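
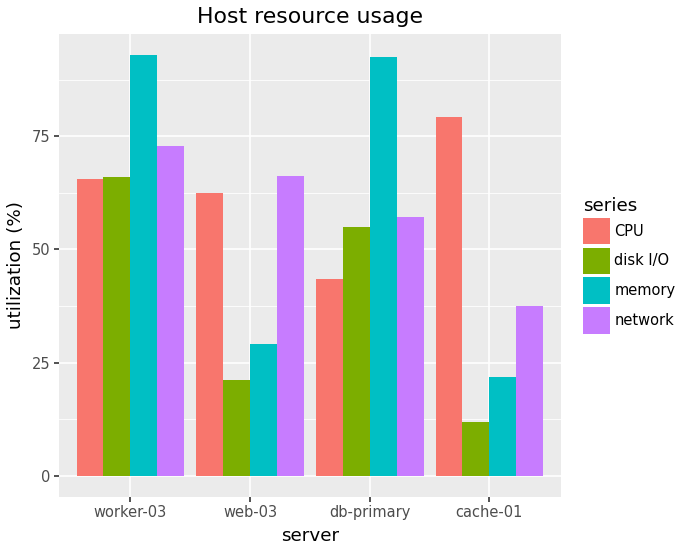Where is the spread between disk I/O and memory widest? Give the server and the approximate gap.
db-primary: disk I/O ≈ 50, memory ≈ 90 → gap ≈ 40. Next-largest (worker-03) is only ≈ 20.

db-primary, ≈ 40 %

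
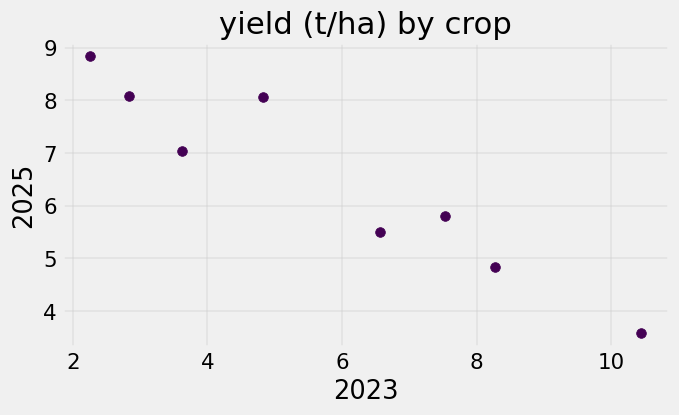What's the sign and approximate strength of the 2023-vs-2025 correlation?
Points are negatively correlated; strong (|r| ≈ 1.0).

negative, strong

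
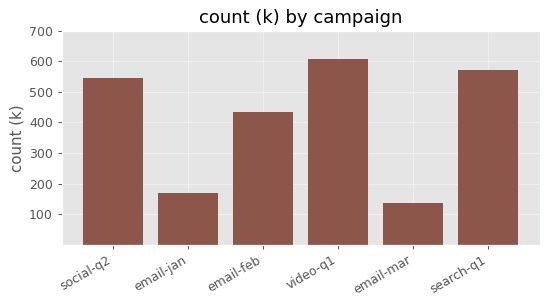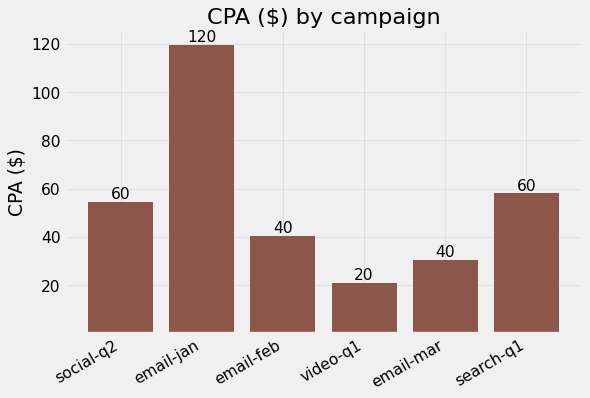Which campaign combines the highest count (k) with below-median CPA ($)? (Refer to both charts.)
video-q1

Chart 2 median CPA ($) ≈ 40; below-median campaigns: email-feb, video-q1, email-mar. Among those, video-q1 has the highest count (k) (≈ 600).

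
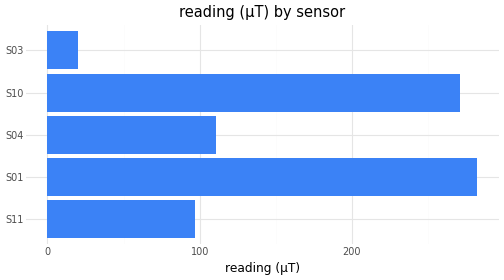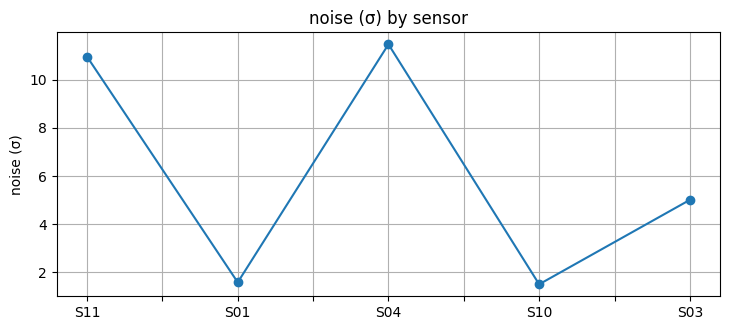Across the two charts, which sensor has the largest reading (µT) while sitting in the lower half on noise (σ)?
Chart 2 median noise (σ) ≈ 6; below-median sensors: S01, S10. Among those, S01 has the highest reading (µT) (≈ 300).

S01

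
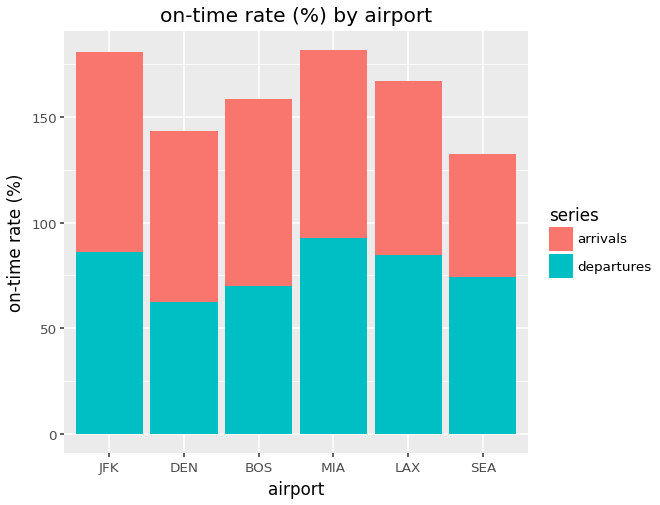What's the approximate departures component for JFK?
≈ 80

departures top ≈ 80, bottom ≈ 0; segment ≈ 80.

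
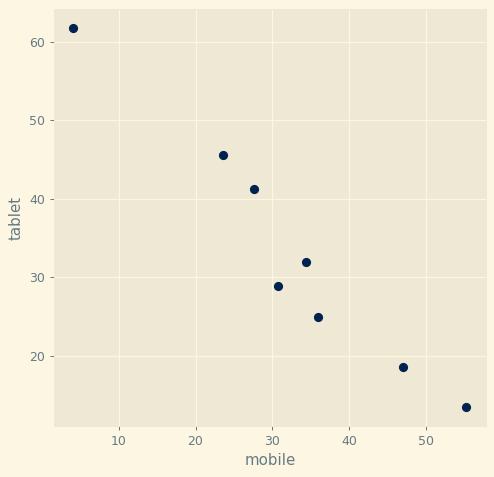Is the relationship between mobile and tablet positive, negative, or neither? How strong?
negative, strong

Points are negatively correlated; strong (|r| ≈ 1.0).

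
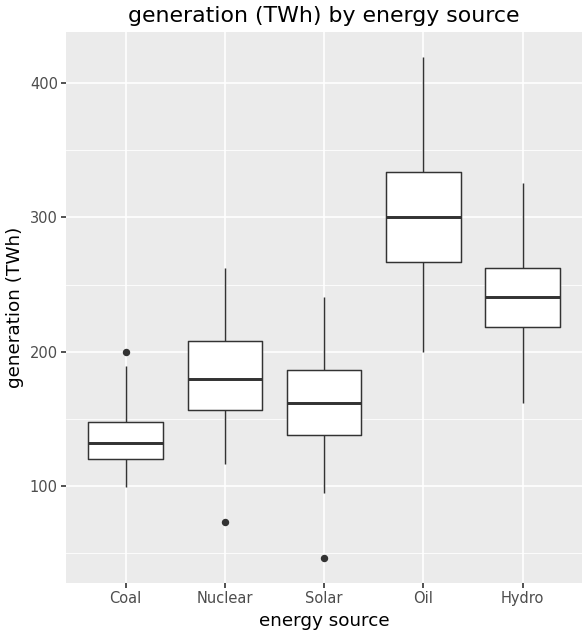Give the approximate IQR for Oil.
≈ 80

Q3 ≈ 340, Q1 ≈ 260; IQR ≈ 80.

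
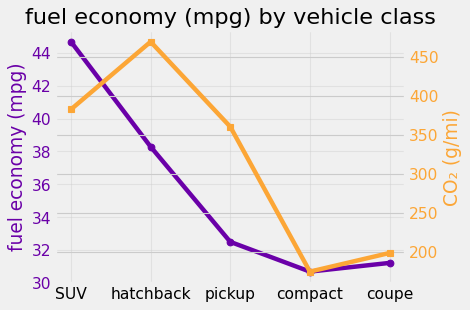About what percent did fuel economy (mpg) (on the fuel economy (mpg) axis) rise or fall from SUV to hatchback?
SUV ≈ 44, hatchback ≈ 38; (38 − 44) / 44 ≈ -13.6%.

≈ -13.6%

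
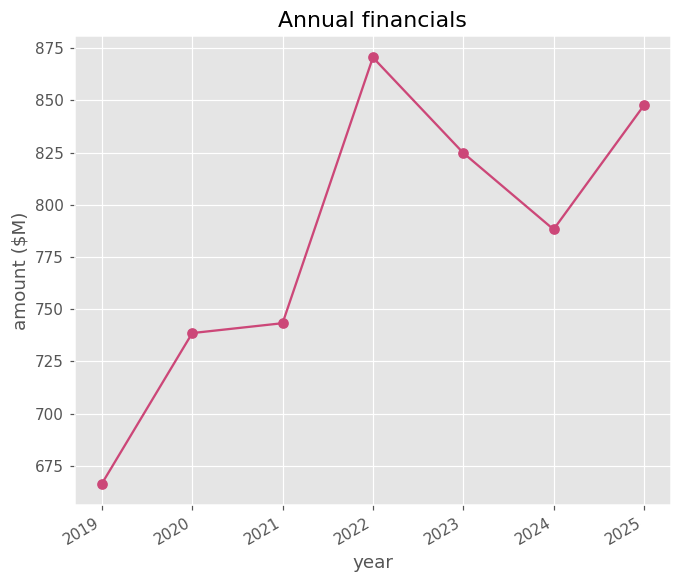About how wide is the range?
≈ 220

Max 2022 ≈ 880, min 2019 ≈ 660; range ≈ 220.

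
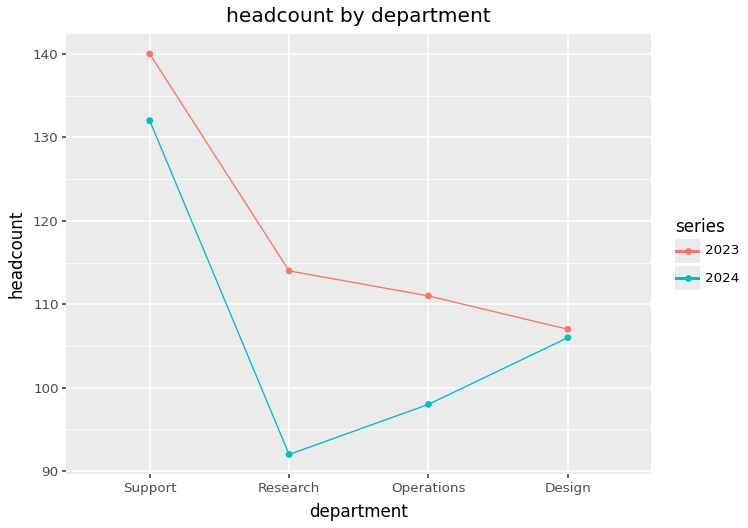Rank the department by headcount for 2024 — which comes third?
Operations

Top 4 for 2024: Support ≈ 130, Design ≈ 105, Operations ≈ 100, Research ≈ 90.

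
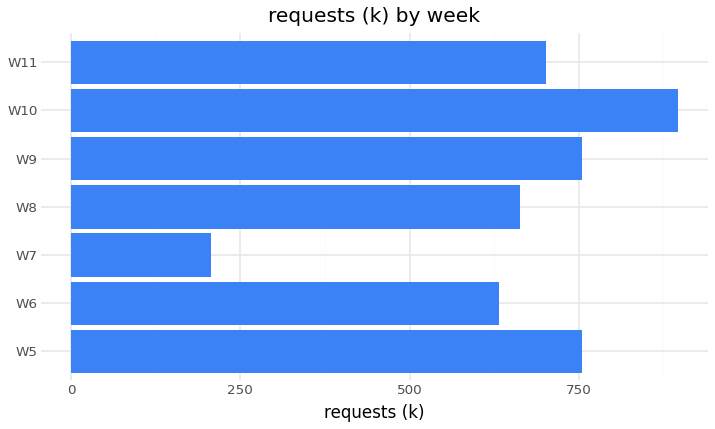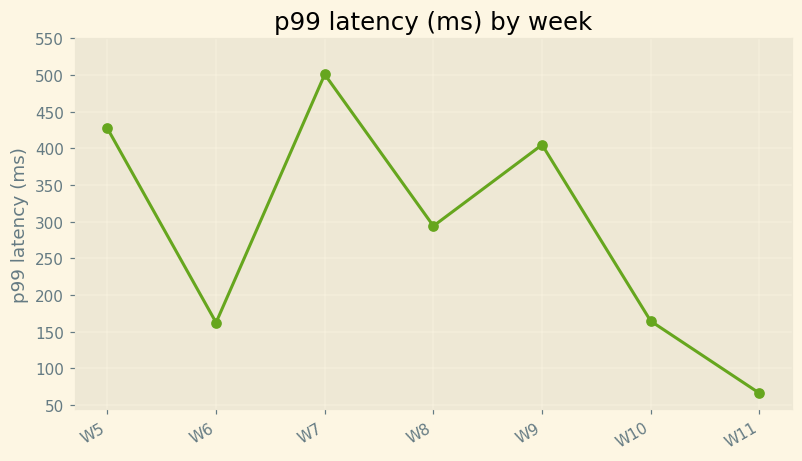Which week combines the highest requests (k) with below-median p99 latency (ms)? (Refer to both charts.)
Chart 2 median p99 latency (ms) ≈ 300; below-median weeks: W6, W10, W11. Among those, W10 has the highest requests (k) (≈ 900).

W10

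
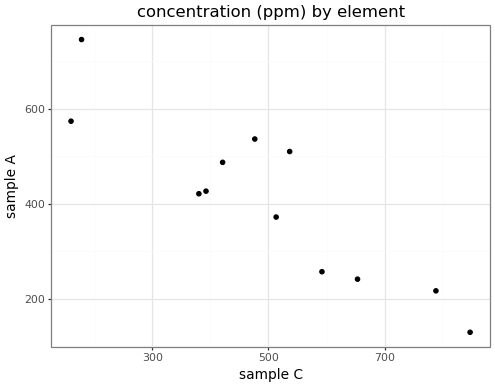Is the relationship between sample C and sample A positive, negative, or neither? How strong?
Points are negatively correlated; strong (|r| ≈ 0.9).

negative, strong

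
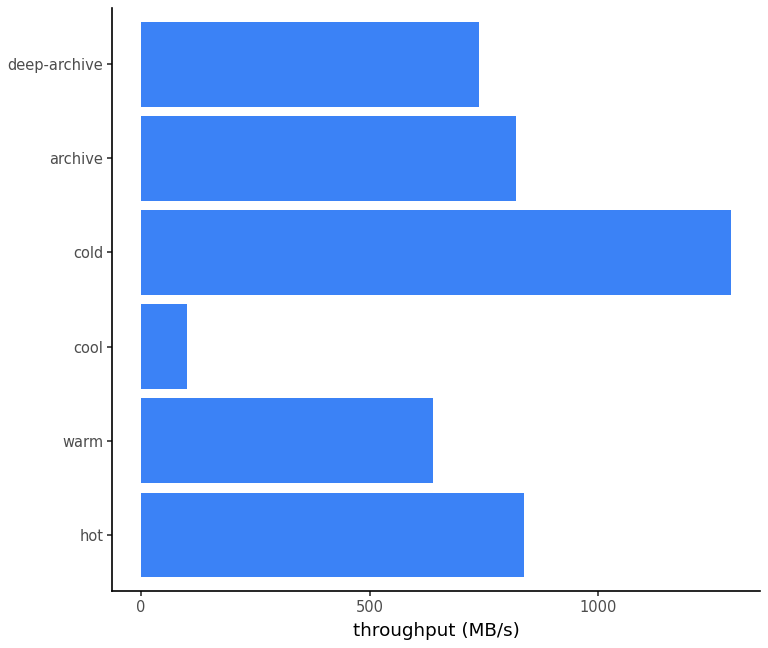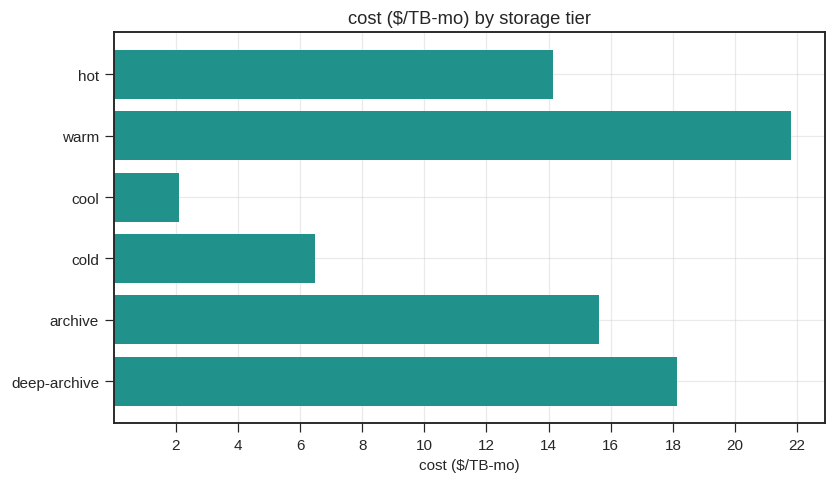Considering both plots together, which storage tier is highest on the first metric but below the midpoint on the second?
Chart 2 median cost ($/TB-mo) ≈ 14; below-median storage tiers: hot, cool, cold. Among those, cold has the highest throughput (MB/s) (≈ 1200).

cold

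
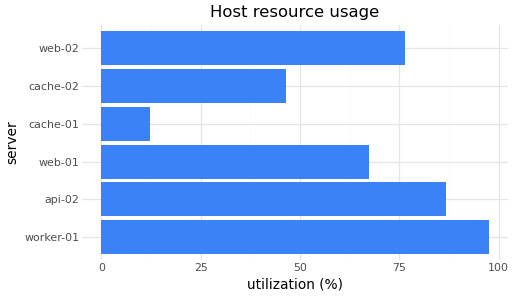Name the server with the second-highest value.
api-02

Top 3: worker-01 ≈ 100, api-02 ≈ 90, web-02 ≈ 80.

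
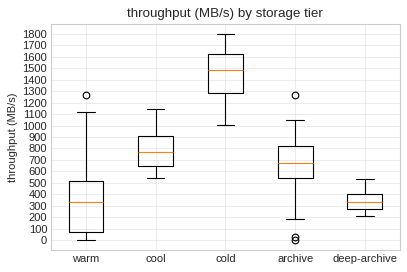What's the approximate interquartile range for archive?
Q3 ≈ 800, Q1 ≈ 500; IQR ≈ 300.

≈ 300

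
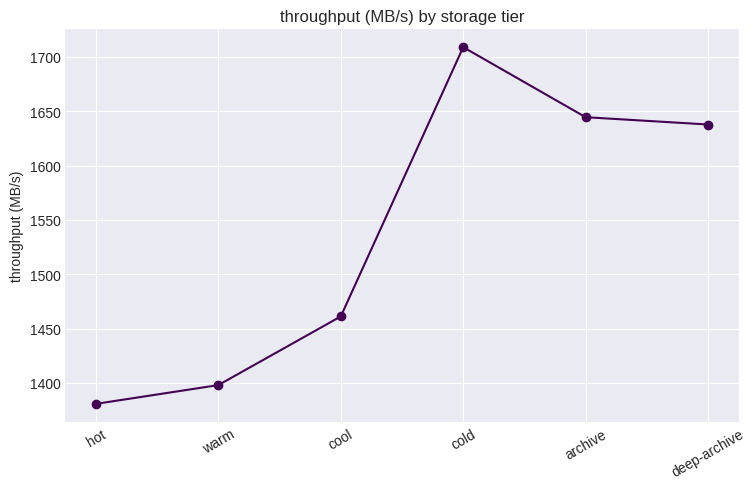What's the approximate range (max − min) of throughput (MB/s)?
Max cold ≈ 1700, min hot ≈ 1400; range ≈ 300.

≈ 300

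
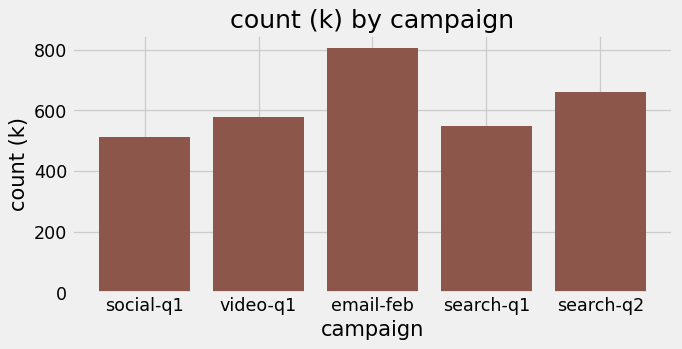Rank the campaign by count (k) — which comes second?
Top 3: email-feb ≈ 800, search-q2 ≈ 700, video-q1 ≈ 600.

search-q2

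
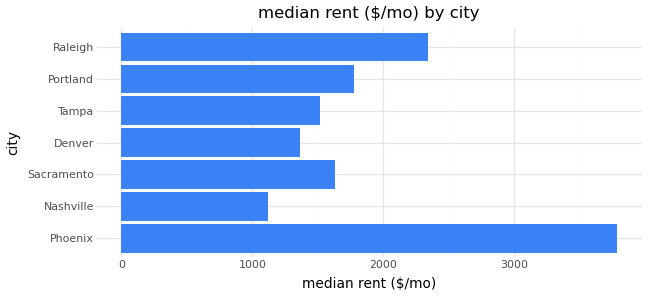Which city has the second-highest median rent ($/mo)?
Top 3: Phoenix ≈ 4000, Raleigh ≈ 2500, Portland ≈ 2000.

Raleigh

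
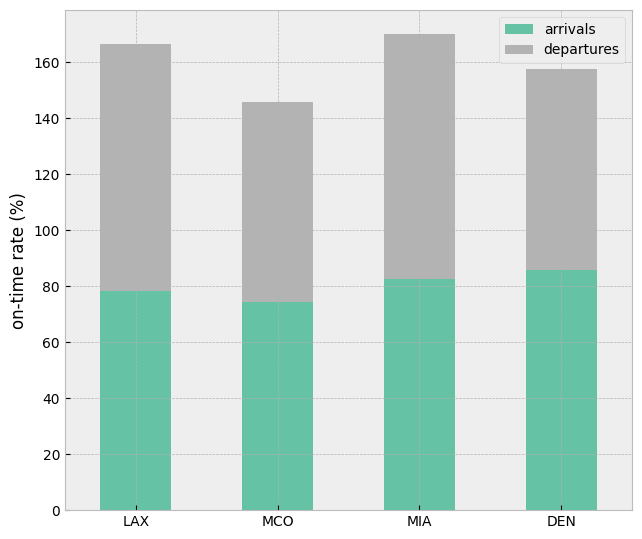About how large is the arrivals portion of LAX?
arrivals top ≈ 80, bottom ≈ 0; segment ≈ 80.

≈ 80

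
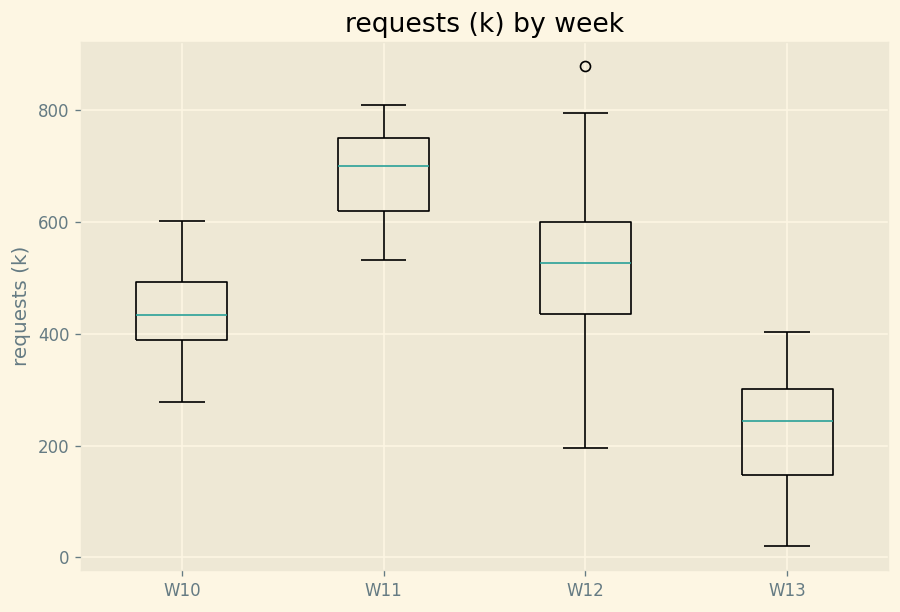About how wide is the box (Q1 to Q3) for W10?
Q3 ≈ 500, Q1 ≈ 400; IQR ≈ 100.

≈ 100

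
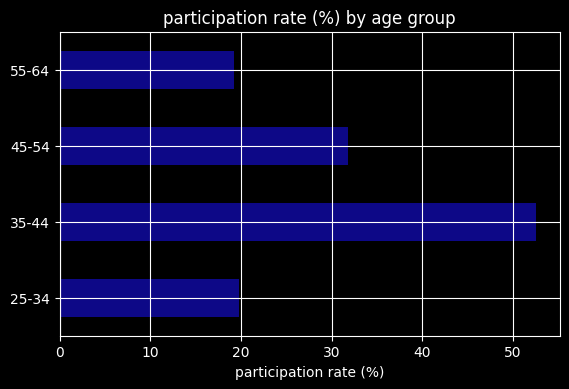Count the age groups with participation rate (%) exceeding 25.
2

Above 25: 35-44, 45-54.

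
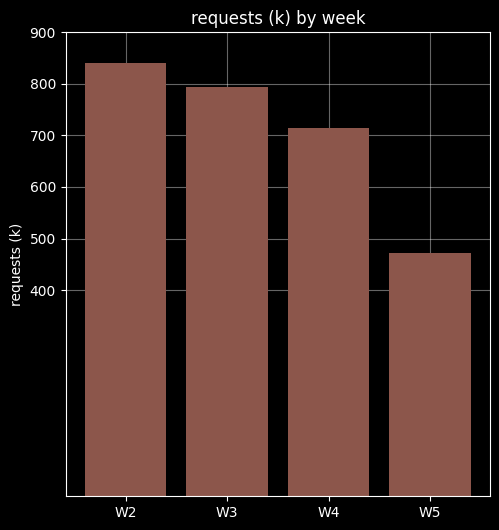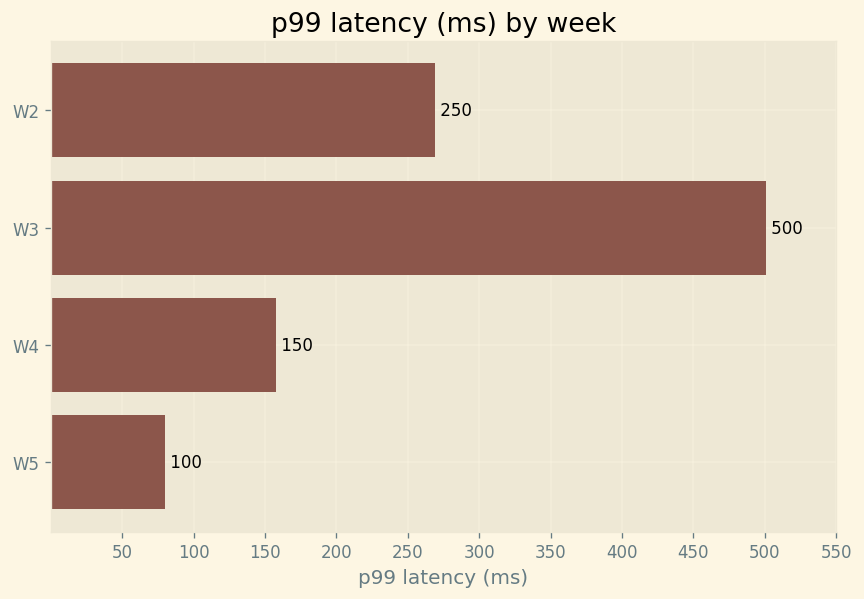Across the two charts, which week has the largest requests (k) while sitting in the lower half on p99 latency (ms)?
W4

Chart 2 median p99 latency (ms) ≈ 200; below-median weeks: W4, W5. Among those, W4 has the highest requests (k) (≈ 700).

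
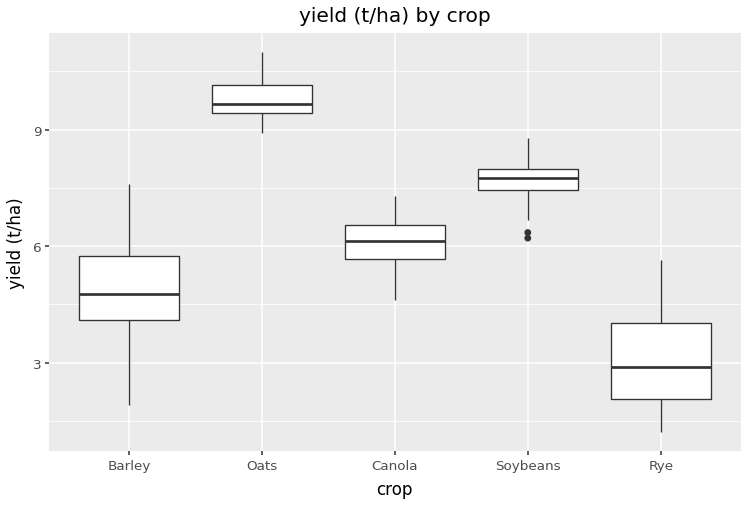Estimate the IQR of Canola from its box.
Q3 ≈ 7, Q1 ≈ 6; IQR ≈ 1.

≈ 1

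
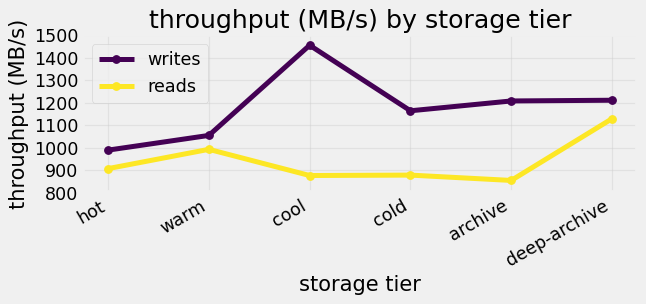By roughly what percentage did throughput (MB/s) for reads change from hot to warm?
hot ≈ 900, warm ≈ 1000; (1000 − 900) / 900 ≈ +11.1%.

≈ +11.1%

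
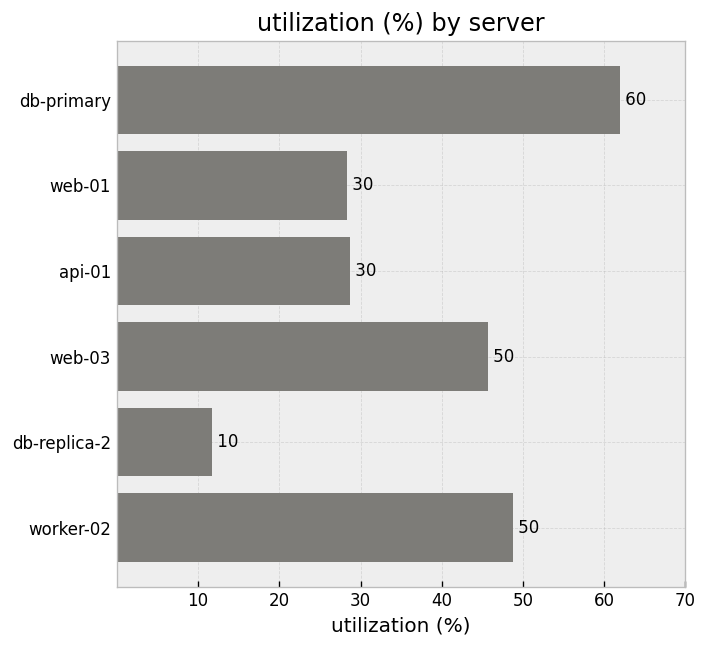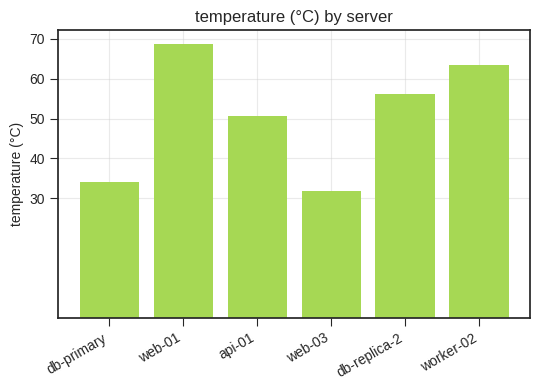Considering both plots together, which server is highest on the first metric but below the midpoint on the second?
Chart 2 median temperature (°C) ≈ 50; below-median servers: db-primary, api-01, web-03. Among those, db-primary has the highest utilization (%) (≈ 60).

db-primary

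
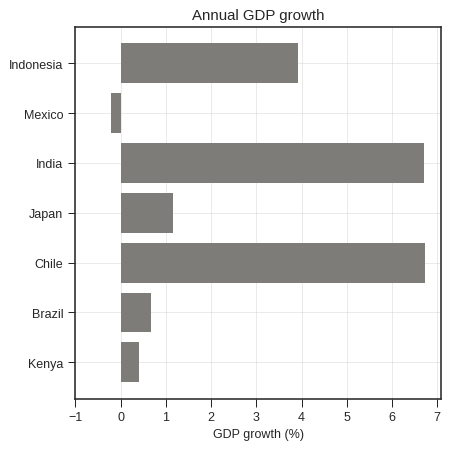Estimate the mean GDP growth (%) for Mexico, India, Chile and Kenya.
(0 + 7 + 7 + 0) / 4 ≈ 4.

≈ 4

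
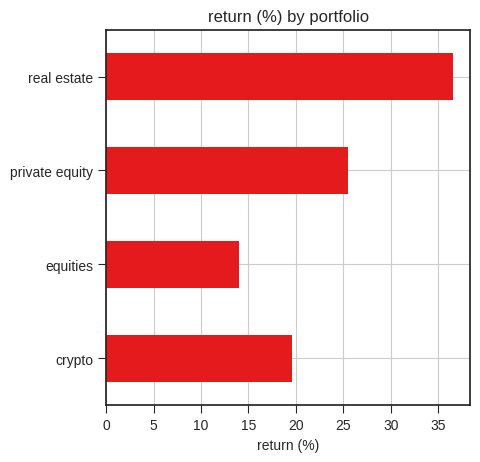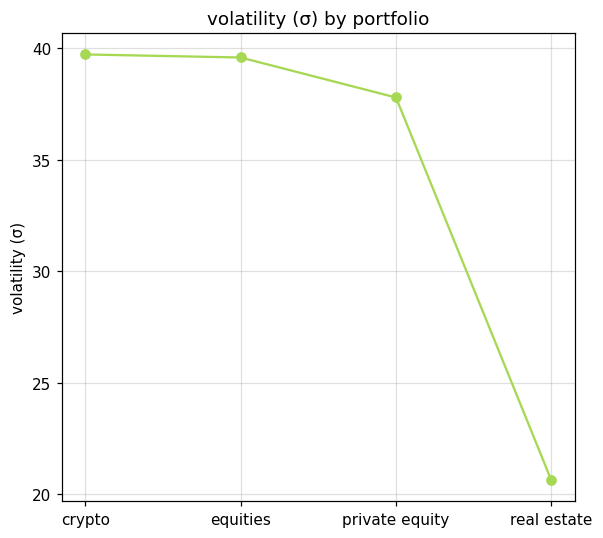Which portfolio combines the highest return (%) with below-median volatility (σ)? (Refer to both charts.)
real estate

Chart 2 median volatility (σ) ≈ 40; below-median portfolios: private equity, real estate. Among those, real estate has the highest return (%) (≈ 35).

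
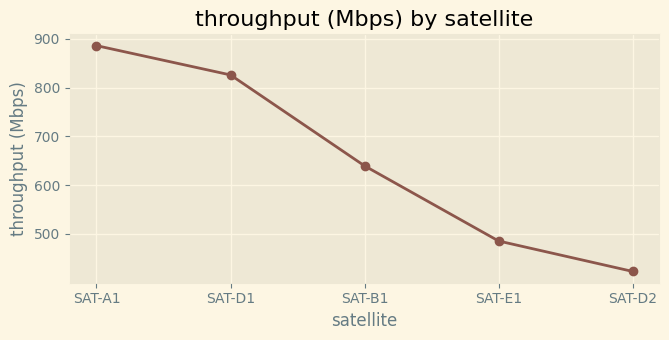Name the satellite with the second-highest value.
Top 3: SAT-A1 ≈ 900, SAT-D1 ≈ 850, SAT-B1 ≈ 650.

SAT-D1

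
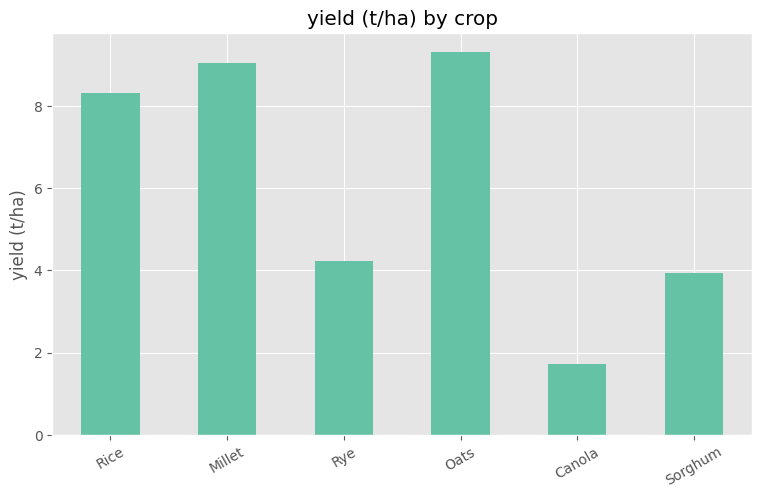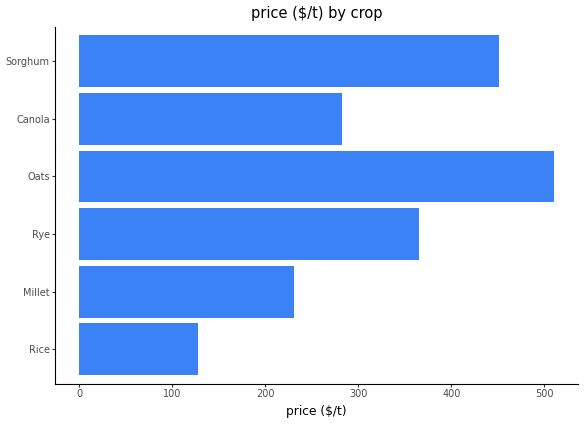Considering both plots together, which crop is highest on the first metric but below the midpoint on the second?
Chart 2 median price ($/t) ≈ 300; below-median crops: Rice, Millet, Canola. Among those, Millet has the highest yield (t/ha) (≈ 9).

Millet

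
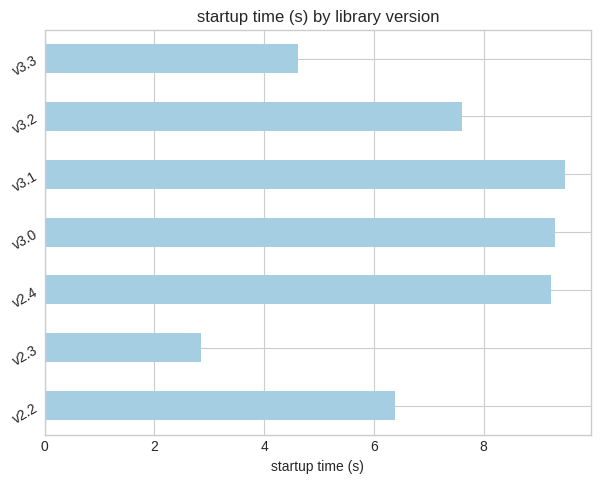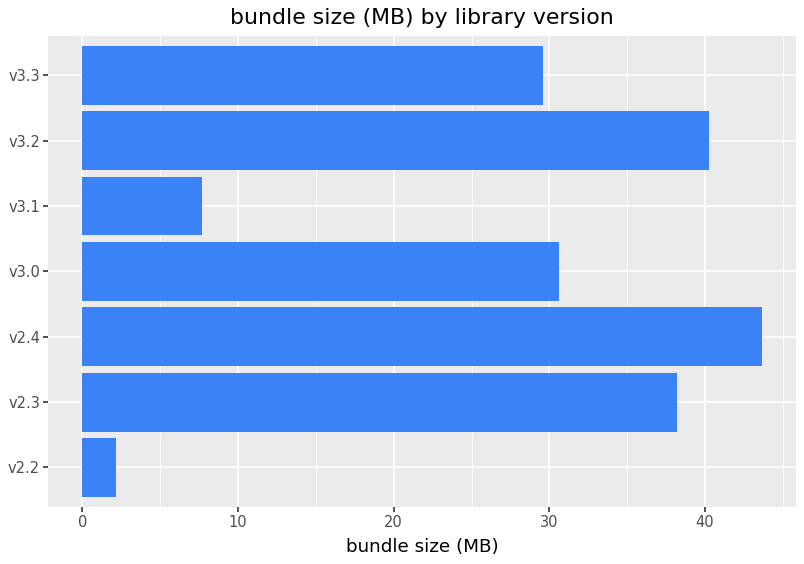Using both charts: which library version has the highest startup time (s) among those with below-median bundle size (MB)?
v3.1

Chart 2 median bundle size (MB) ≈ 30; below-median library versions: v2.2, v3.1, v3.3. Among those, v3.1 has the highest startup time (s) (≈ 9).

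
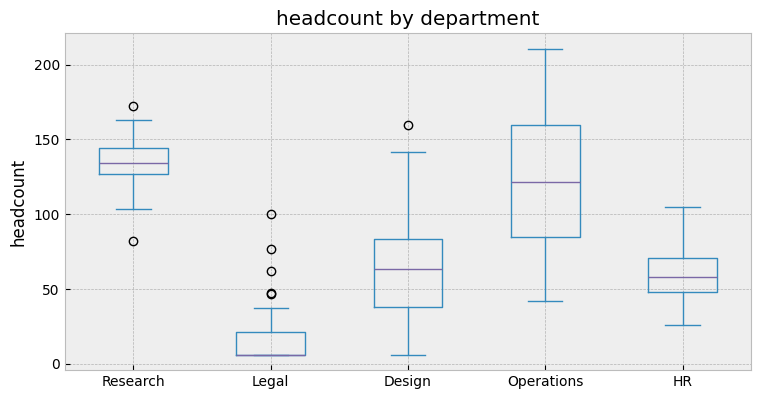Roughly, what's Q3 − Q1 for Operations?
≈ 70

Q3 ≈ 160, Q1 ≈ 90; IQR ≈ 70.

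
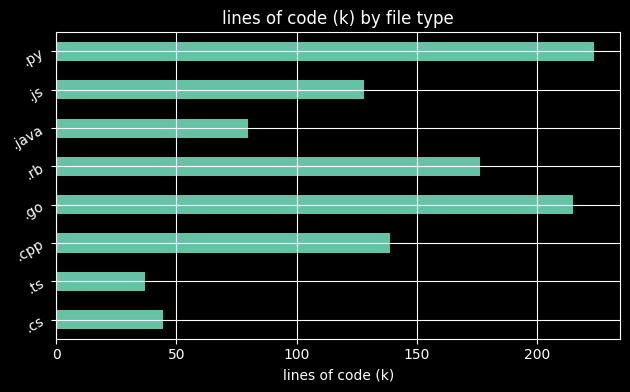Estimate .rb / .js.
≈ 1.5×

.rb ≈ 180, .js ≈ 120; 180/120 ≈ 1.5.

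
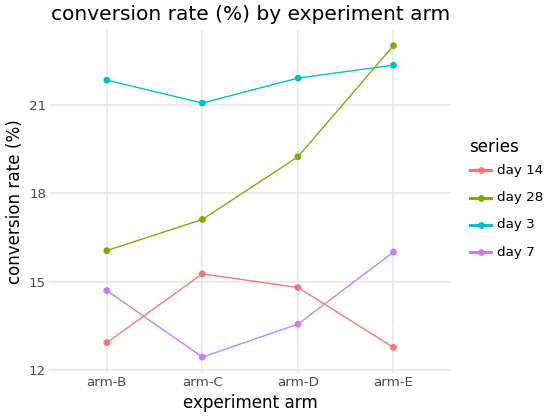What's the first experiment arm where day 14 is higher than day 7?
arm-B: day 14 ≈ 13 vs day 7 ≈ 15 (not yet); arm-C: day 14 ≈ 15 vs day 7 ≈ 12 (first crossover).

arm-C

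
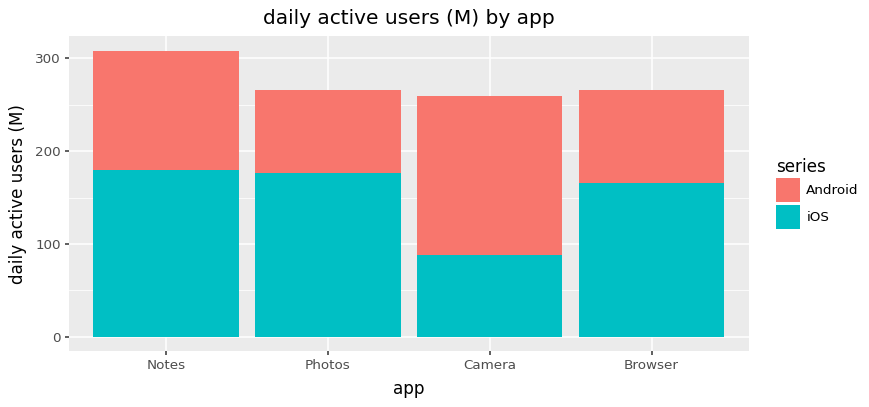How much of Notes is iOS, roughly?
iOS top ≈ 200, bottom ≈ 0; segment ≈ 200.

≈ 200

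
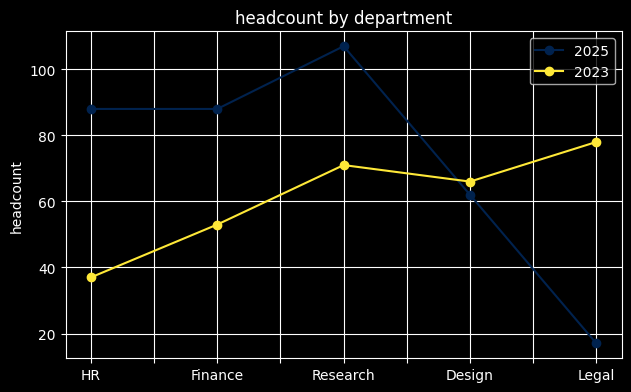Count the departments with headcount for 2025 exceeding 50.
Above 50: HR, Finance, Research, Design.

4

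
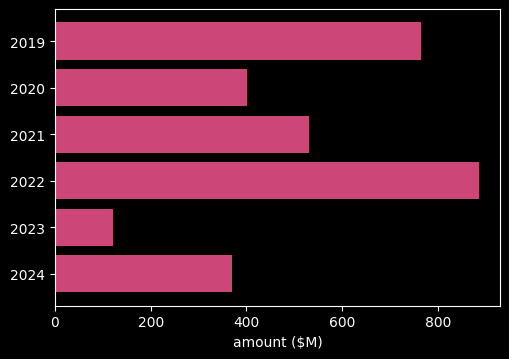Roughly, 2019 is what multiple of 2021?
2019 ≈ 800, 2021 ≈ 500; 800/500 ≈ 1.6.

≈ 1.6×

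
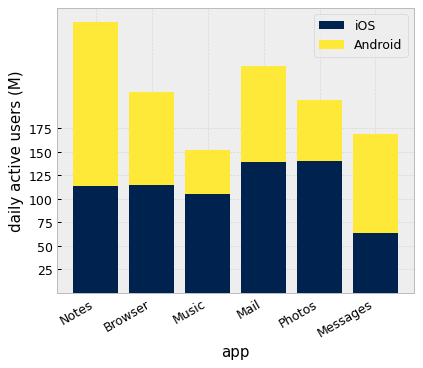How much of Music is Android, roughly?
≈ 50

Android top ≈ 150, bottom ≈ 100; segment ≈ 50.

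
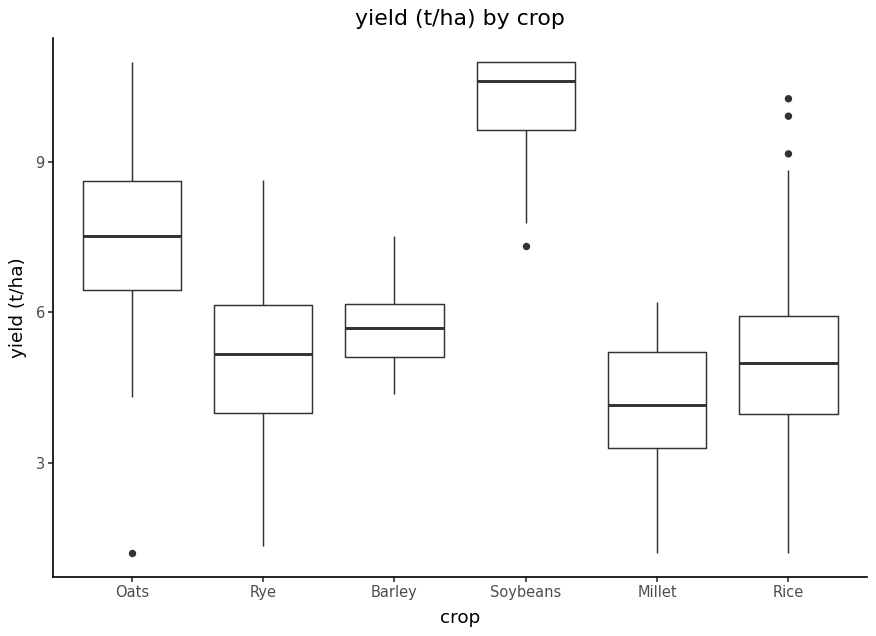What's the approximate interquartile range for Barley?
≈ 1

Q3 ≈ 6, Q1 ≈ 5; IQR ≈ 1.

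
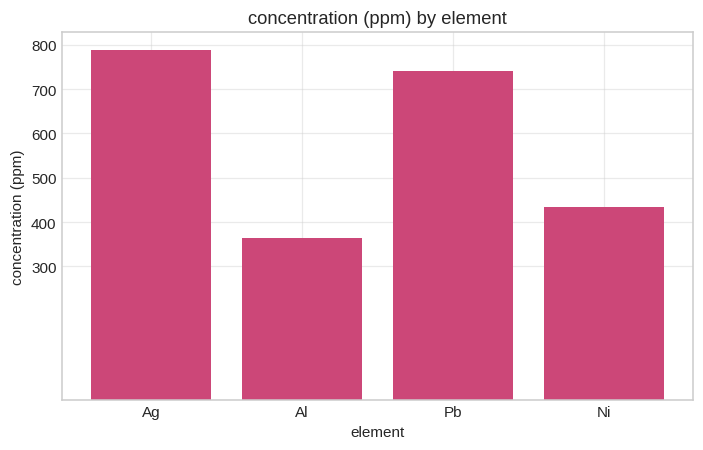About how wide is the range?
≈ 400

Max Ag ≈ 800, min Al ≈ 400; range ≈ 400.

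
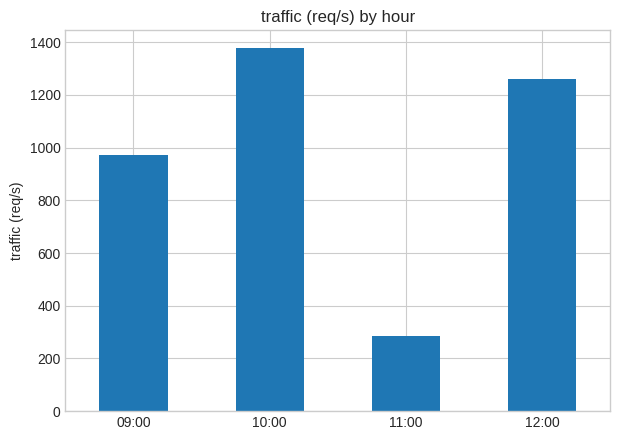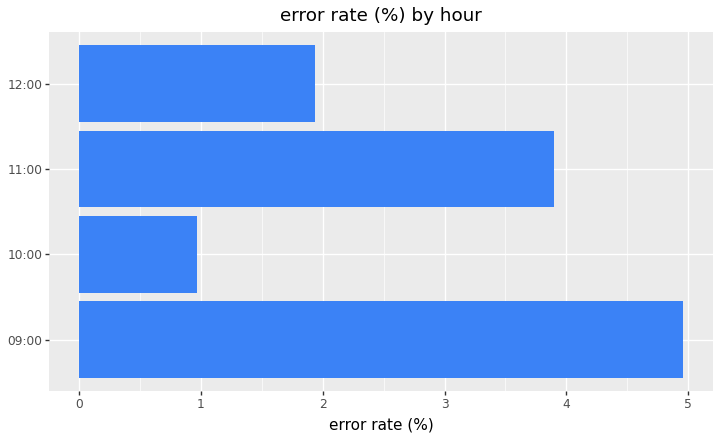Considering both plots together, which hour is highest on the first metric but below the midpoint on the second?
10:00

Chart 2 median error rate (%) ≈ 3; below-median hours: 10:00, 12:00. Among those, 10:00 has the highest traffic (req/s) (≈ 1400).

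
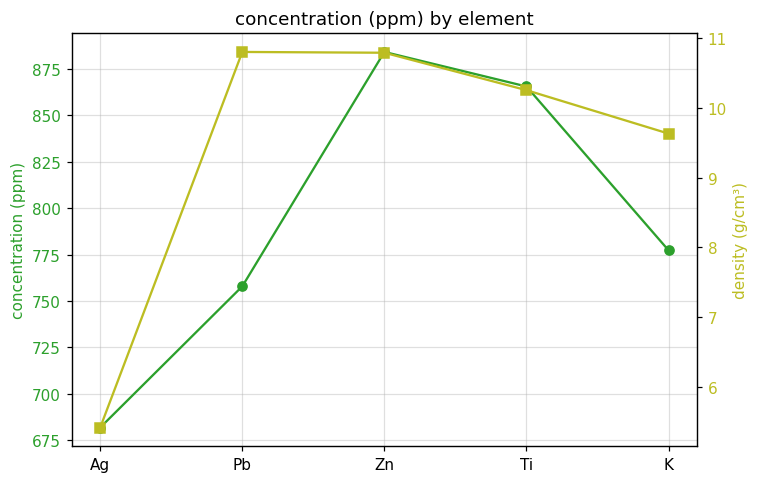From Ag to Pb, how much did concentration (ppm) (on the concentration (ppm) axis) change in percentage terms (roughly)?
≈ +11.8%

Ag ≈ 680, Pb ≈ 760; (760 − 680) / 680 ≈ +11.8%.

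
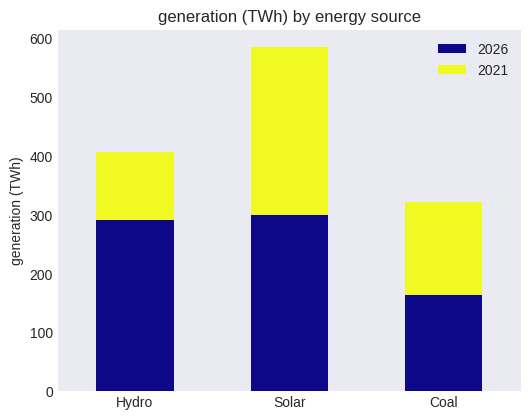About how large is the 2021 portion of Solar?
≈ 300

2021 top ≈ 600, bottom ≈ 300; segment ≈ 300.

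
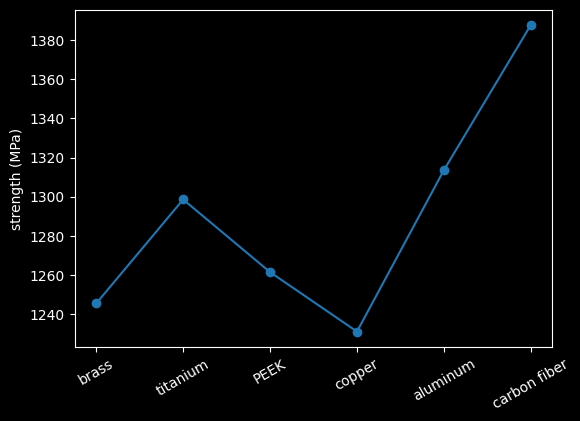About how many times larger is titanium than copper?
titanium ≈ 1300, copper ≈ 1240; 1300/1240 ≈ 1.05.

≈ 1.05×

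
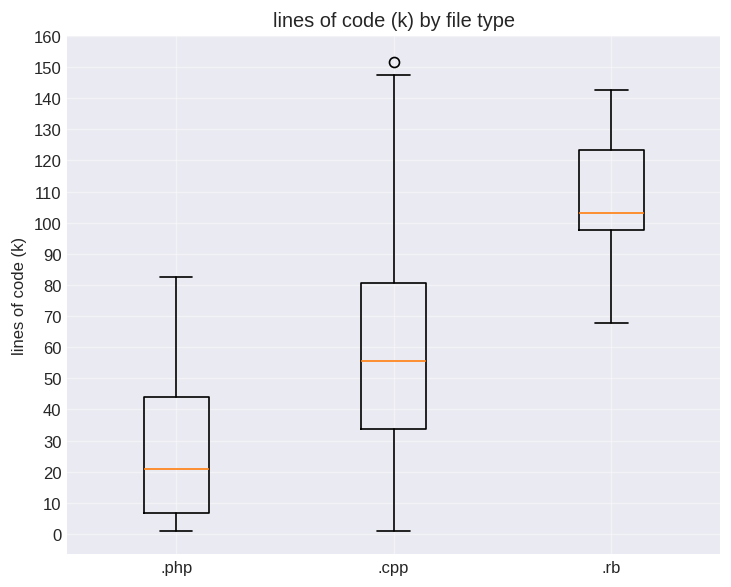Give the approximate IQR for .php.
≈ 30

Q3 ≈ 40, Q1 ≈ 10; IQR ≈ 30.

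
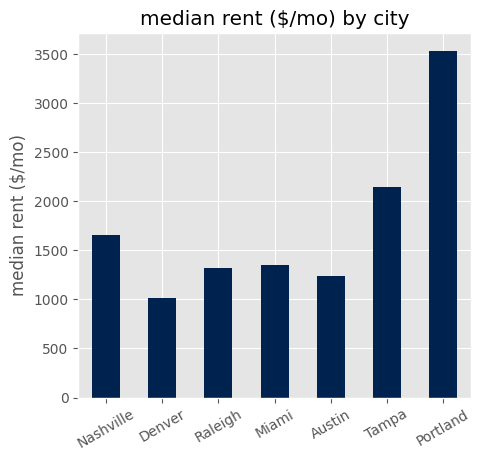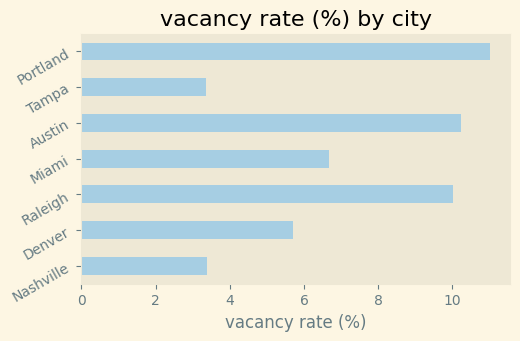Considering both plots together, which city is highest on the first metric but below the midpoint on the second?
Chart 2 median vacancy rate (%) ≈ 6; below-median cities: Nashville, Denver, Tampa. Among those, Tampa has the highest median rent ($/mo) (≈ 2000).

Tampa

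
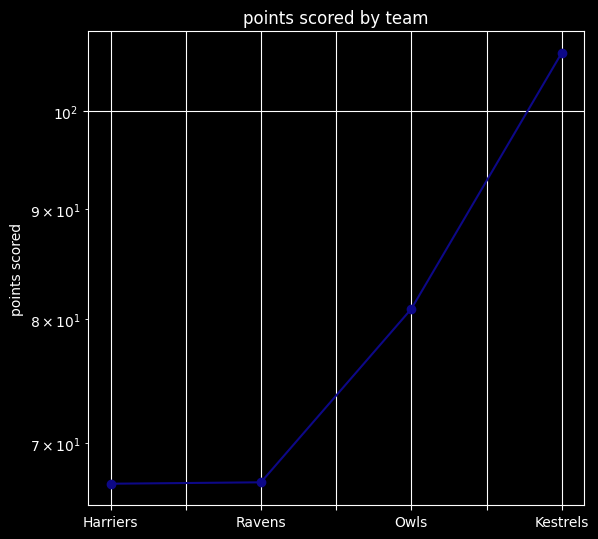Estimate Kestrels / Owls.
≈ 1.31×

Kestrels ≈ 105, Owls ≈ 80; 105/80 ≈ 1.31.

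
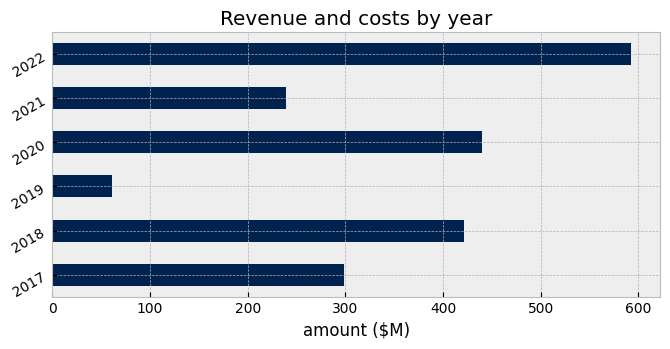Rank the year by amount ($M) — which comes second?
2020

Top 3: 2022 ≈ 600, 2020 ≈ 450, 2018 ≈ 400.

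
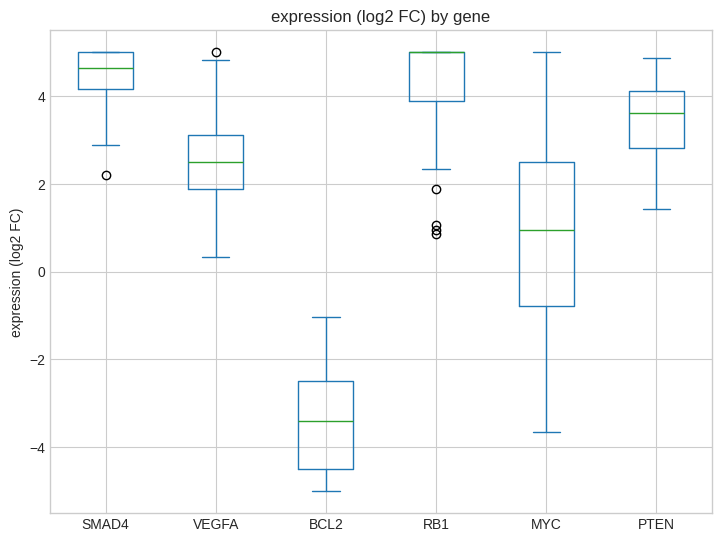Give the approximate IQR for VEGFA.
Q3 ≈ 3, Q1 ≈ 2; IQR ≈ 1.

≈ 1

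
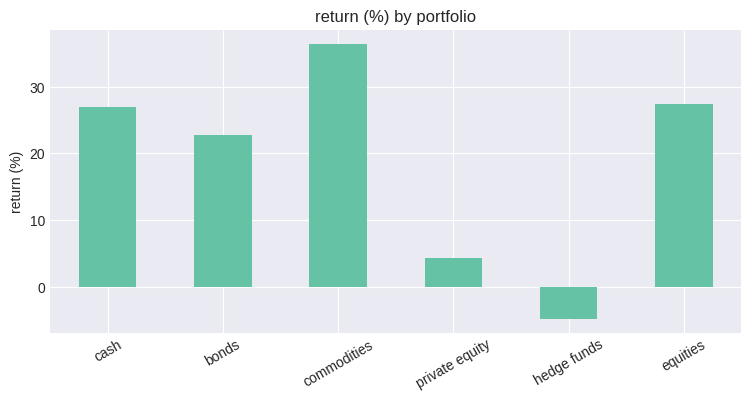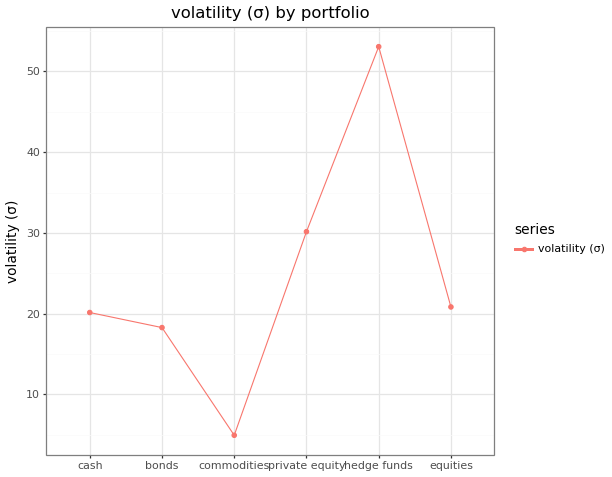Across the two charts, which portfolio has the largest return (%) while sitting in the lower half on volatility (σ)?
commodities

Chart 2 median volatility (σ) ≈ 20; below-median portfolios: cash, bonds, commodities. Among those, commodities has the highest return (%) (≈ 35).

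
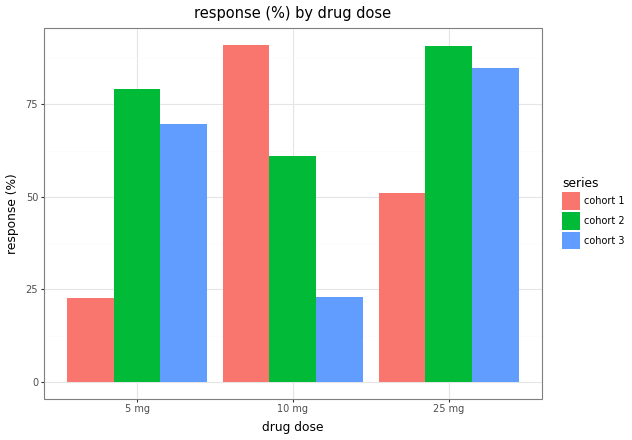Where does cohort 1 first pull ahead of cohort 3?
10 mg

5 mg: cohort 1 ≈ 20 vs cohort 3 ≈ 70 (not yet); 10 mg: cohort 1 ≈ 90 vs cohort 3 ≈ 20 (first crossover).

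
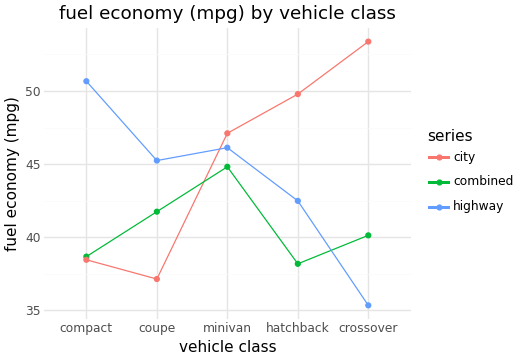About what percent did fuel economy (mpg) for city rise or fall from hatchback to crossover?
≈ +8%

hatchback ≈ 50, crossover ≈ 54; (54 − 50) / 50 ≈ +8%.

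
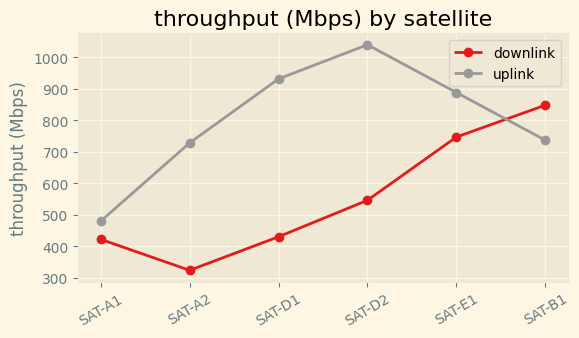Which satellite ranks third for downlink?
Top 4 for downlink: SAT-B1 ≈ 800, SAT-E1 ≈ 700, SAT-D2 ≈ 500, SAT-D1 ≈ 400.

SAT-D2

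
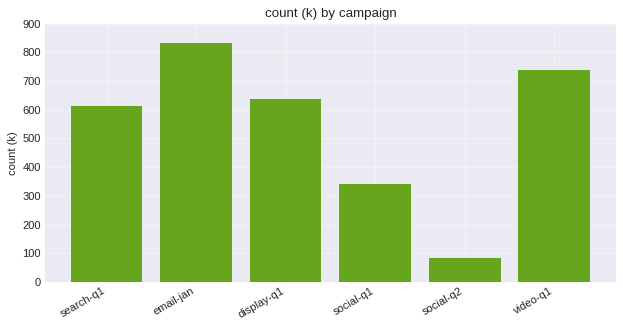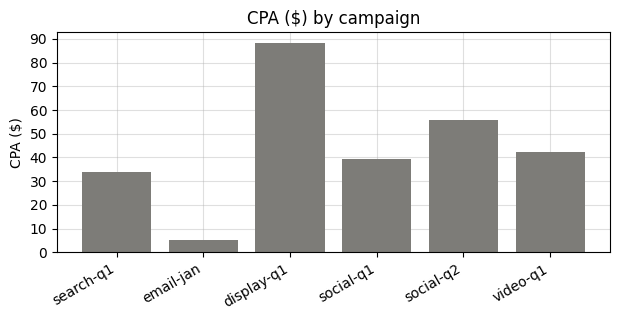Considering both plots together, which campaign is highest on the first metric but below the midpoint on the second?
Chart 2 median CPA ($) ≈ 40; below-median campaigns: search-q1, email-jan, social-q1. Among those, email-jan has the highest count (k) (≈ 800).

email-jan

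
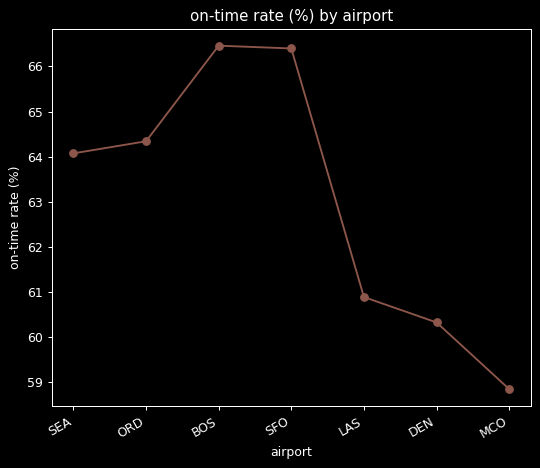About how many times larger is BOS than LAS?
≈ 1.08×

BOS ≈ 66, LAS ≈ 61; 66/61 ≈ 1.08.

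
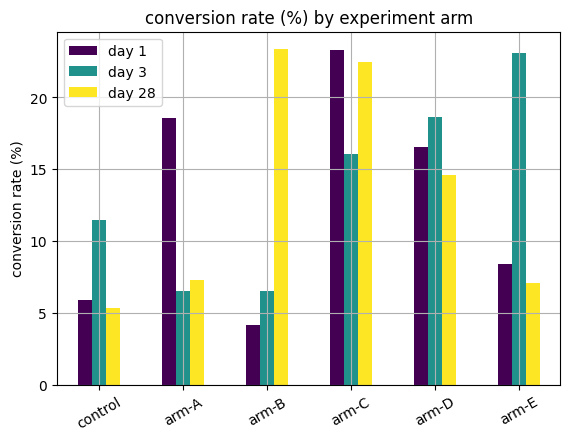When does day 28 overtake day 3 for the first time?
control: day 28 ≈ 6 vs day 3 ≈ 12 (not yet); arm-A: day 28 ≈ 8 vs day 3 ≈ 6 (first crossover).

arm-A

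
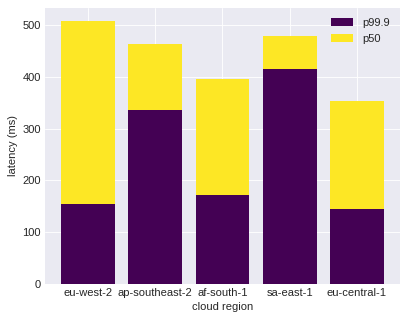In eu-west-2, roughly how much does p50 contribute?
p50 top ≈ 500, bottom ≈ 150; segment ≈ 350.

≈ 350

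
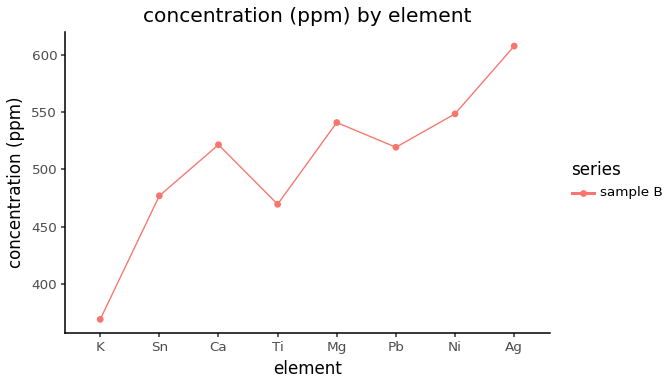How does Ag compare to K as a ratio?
≈ 1.67×

Ag ≈ 600, K ≈ 360; 600/360 ≈ 1.67.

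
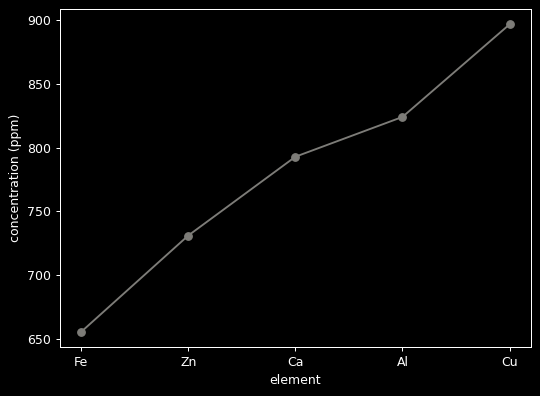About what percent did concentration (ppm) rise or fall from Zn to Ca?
≈ +10.3%

Zn ≈ 725, Ca ≈ 800; (800 − 725) / 725 ≈ +10.3%.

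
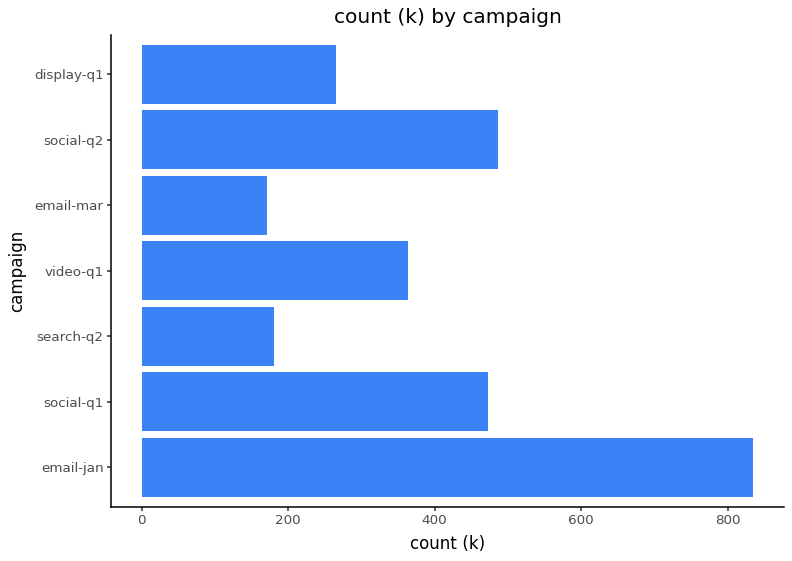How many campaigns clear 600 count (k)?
Above 600: email-jan.

1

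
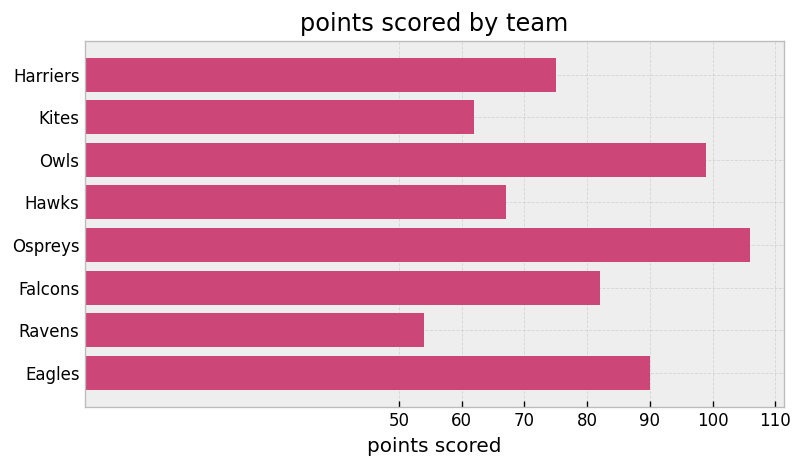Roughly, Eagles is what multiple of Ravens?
≈ 1.8×

Eagles ≈ 90, Ravens ≈ 50; 90/50 ≈ 1.8.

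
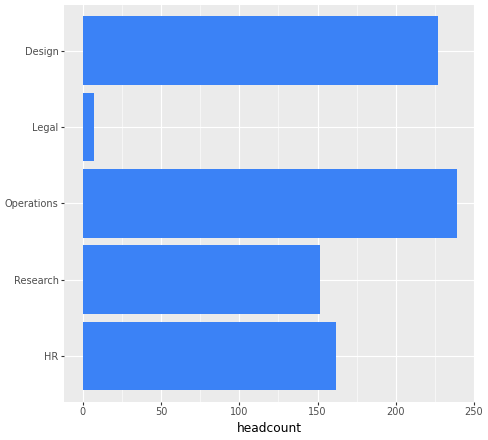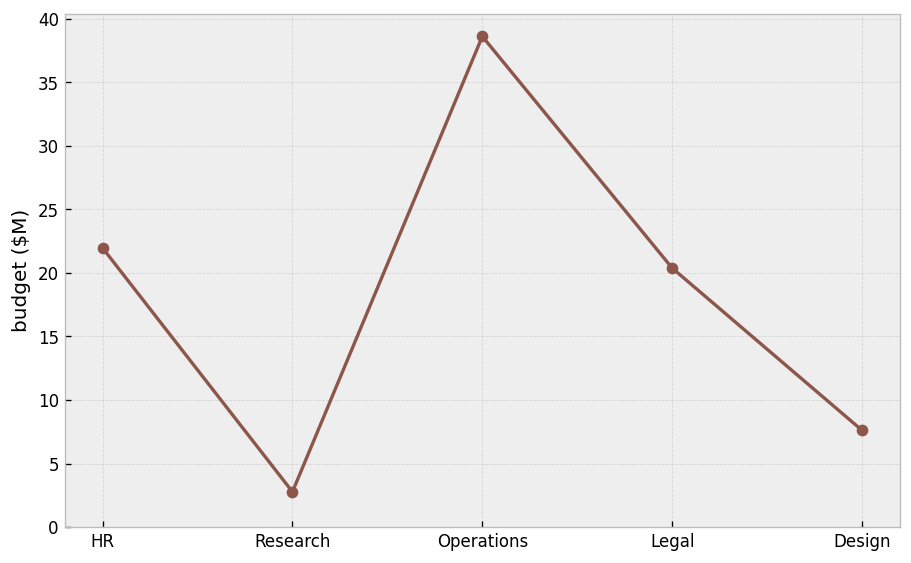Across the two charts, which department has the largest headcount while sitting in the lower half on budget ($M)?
Chart 2 median budget ($M) ≈ 20; below-median departments: Research, Design. Among those, Design has the highest headcount (≈ 225).

Design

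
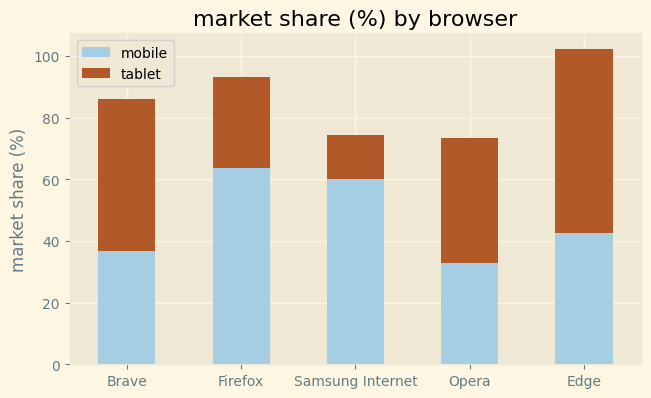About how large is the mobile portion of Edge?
≈ 40

mobile top ≈ 40, bottom ≈ 0; segment ≈ 40.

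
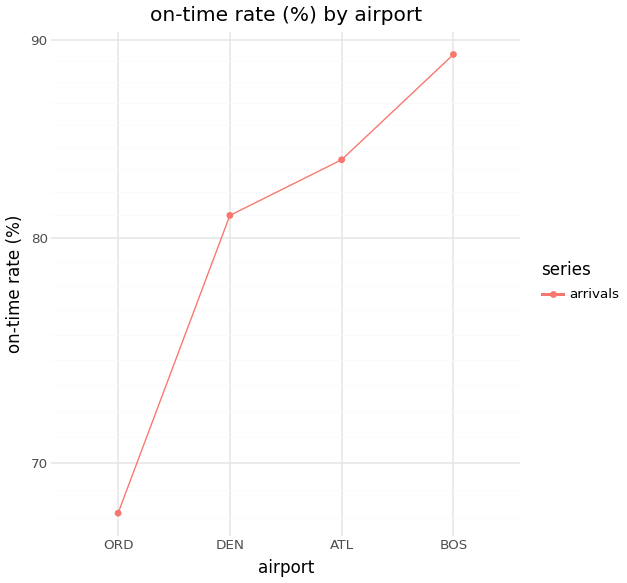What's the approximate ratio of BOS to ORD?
≈ 1.32×

BOS ≈ 90, ORD ≈ 68; 90/68 ≈ 1.32.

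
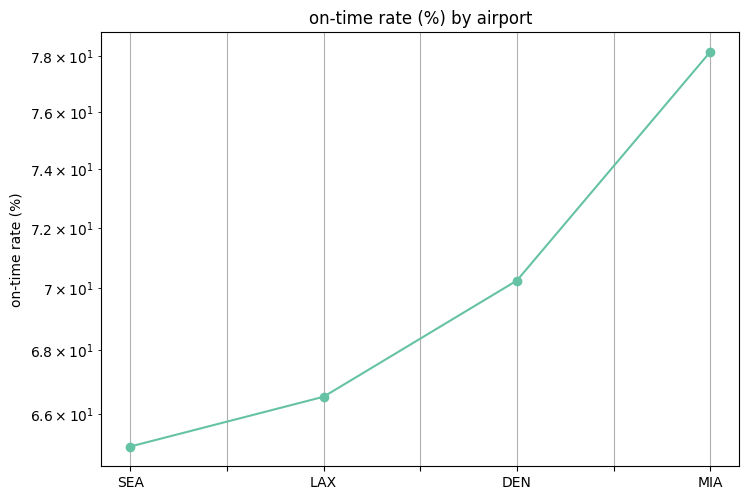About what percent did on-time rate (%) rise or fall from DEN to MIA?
DEN ≈ 70, MIA ≈ 78; (78 − 70) / 70 ≈ +11.4%.

≈ +11.4%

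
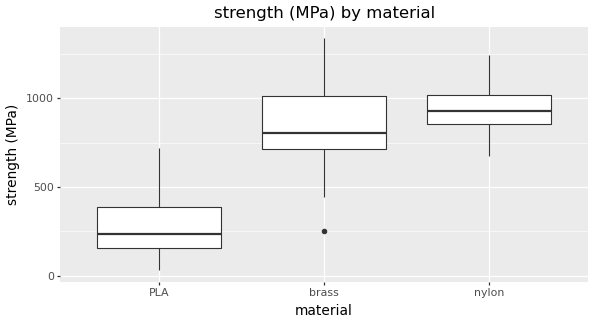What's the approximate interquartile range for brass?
≈ 300

Q3 ≈ 1000, Q1 ≈ 700; IQR ≈ 300.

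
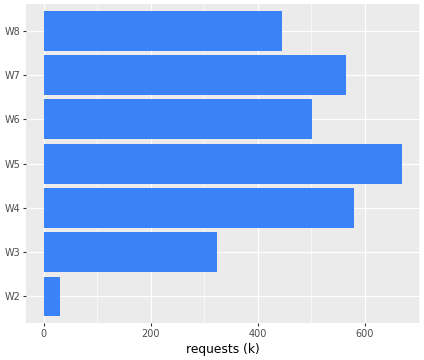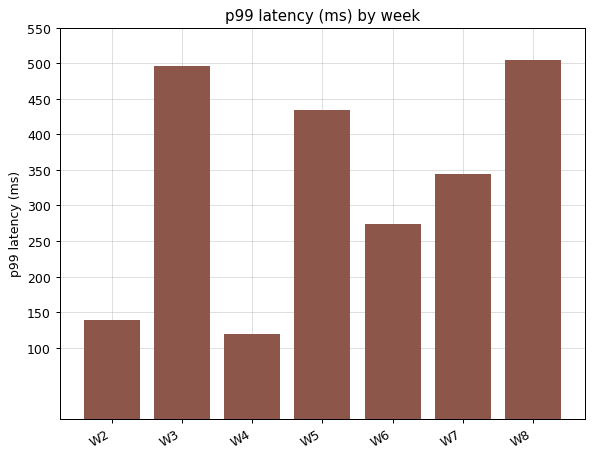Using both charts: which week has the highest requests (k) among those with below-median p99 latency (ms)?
W4

Chart 2 median p99 latency (ms) ≈ 350; below-median weeks: W2, W4, W6. Among those, W4 has the highest requests (k) (≈ 600).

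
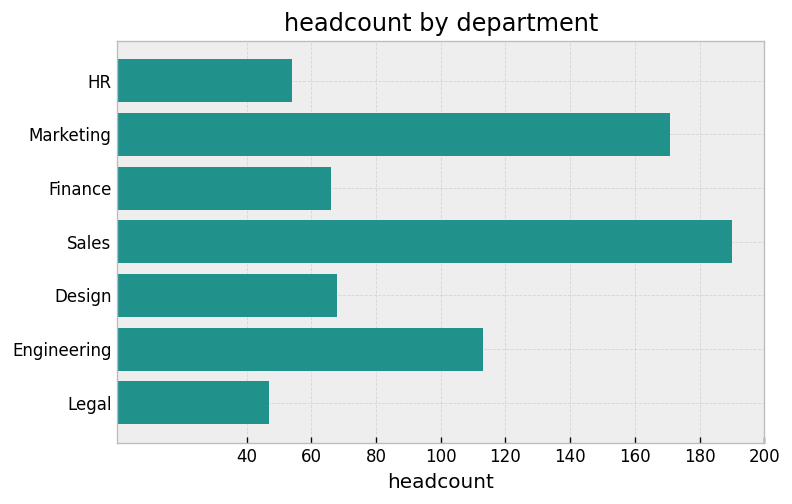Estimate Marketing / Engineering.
≈ 1.5×

Marketing ≈ 180, Engineering ≈ 120; 180/120 ≈ 1.5.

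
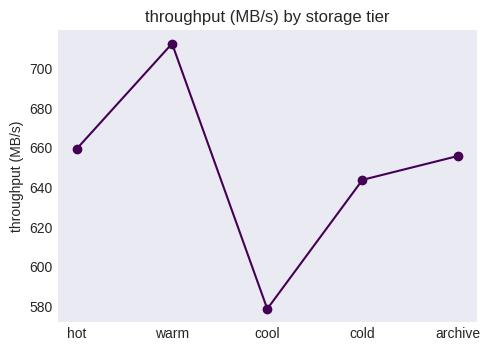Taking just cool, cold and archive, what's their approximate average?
≈ 627

(580 + 640 + 660) / 3 ≈ 627.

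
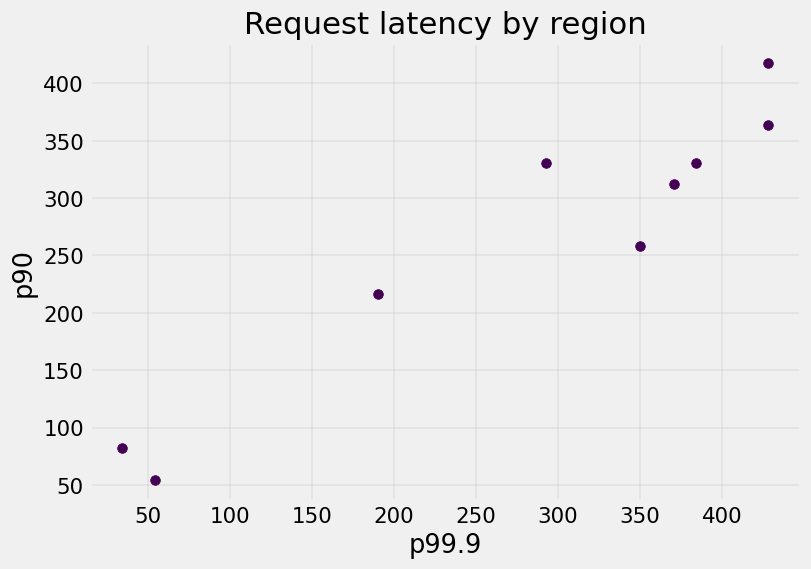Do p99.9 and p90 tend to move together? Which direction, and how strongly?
Points are positively correlated; strong (|r| ≈ 1.0).

positive, strong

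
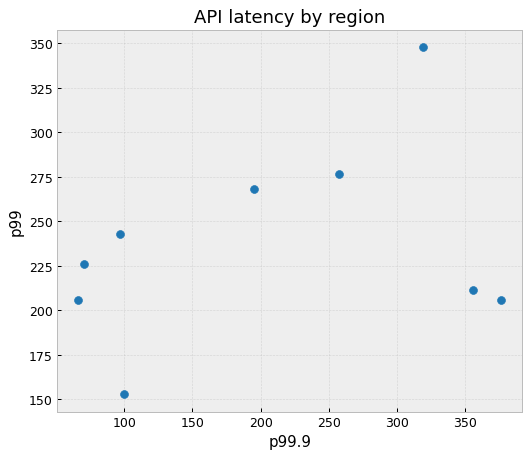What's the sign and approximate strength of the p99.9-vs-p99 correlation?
positive, weak

Points are positively correlated; weak (|r| ≈ 0.3).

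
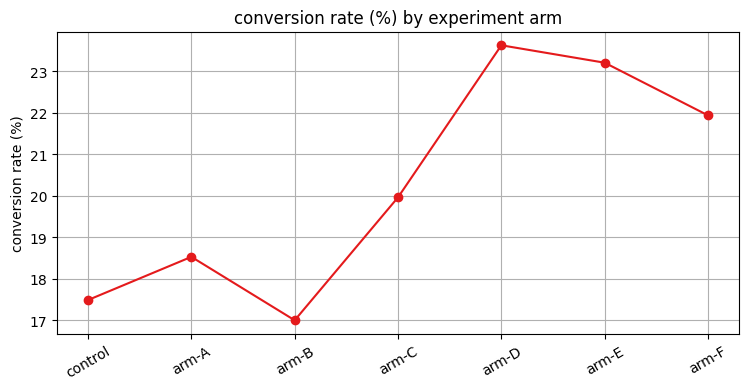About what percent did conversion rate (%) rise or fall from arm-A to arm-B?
≈ -10.5%

arm-A ≈ 19, arm-B ≈ 17; (17 − 19) / 19 ≈ -10.5%.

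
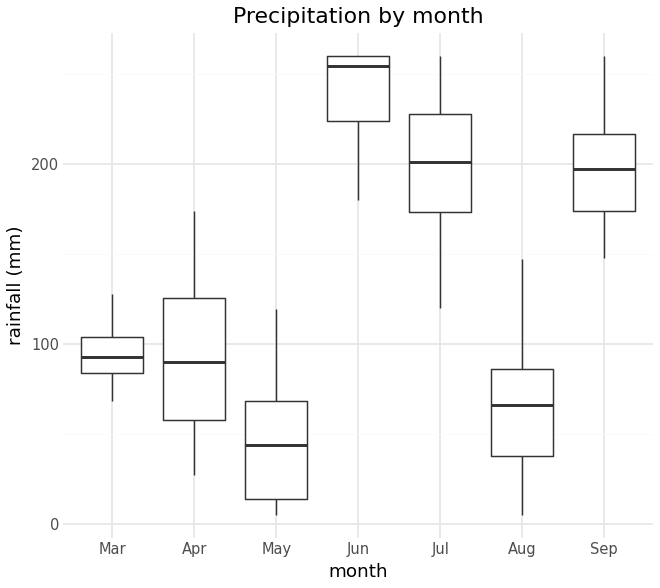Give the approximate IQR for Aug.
≈ 40

Q3 ≈ 80, Q1 ≈ 40; IQR ≈ 40.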